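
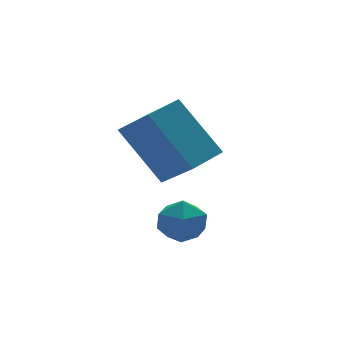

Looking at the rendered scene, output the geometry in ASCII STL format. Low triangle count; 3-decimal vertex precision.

solid 
facet normal -0.466 -0.225 0.856
outer loop
vertex 2.788 -1.061 -1.946
vertex 3.154 -1.723 -1.921
vertex 3.457 -1.111 -1.595
endloop
endfacet
facet normal -0.379 0.480 0.791
outer loop
vertex 2.788 -1.061 -1.946
vertex 3.457 -1.111 -1.595
vertex 3.303 -0.513 -2.032
endloop
endfacet
facet normal -0.701 0.688 0.187
outer loop
vertex 2.788 -1.061 -1.946
vertex 3.303 -0.513 -2.032
vertex 2.905 -0.756 -2.629
endloop
endfacet
facet normal -0.987 0.110 -0.120
outer loop
vertex 2.788 -1.061 -1.946
vertex 2.905 -0.756 -2.629
vertex 2.813 -1.504 -2.56
endloop
endfacet
facet normal -0.841 -0.454 0.293
outer loop
vertex 2.788 -1.061 -1.946
vertex 2.813 -1.504 -2.56
vertex 3.154 -1.723 -1.921
endloop
endfacet
facet normal 0.318 0.611 0.724
outer loop
vertex 3.303 -0.513 -2.032
vertex 3.457 -1.111 -1.595
vertex 3.987 -0.836 -2.06
endloop
endfacet
facet normal 0.178 -0.530 0.829
outer loop
vertex 3.457 -1.111 -1.595
vertex 3.154 -1.723 -1.921
vertex 3.895 -1.584 -1.991
endloop
endfacet
facet normal -0.428 -0.900 -0.080
outer loop
vertex 3.154 -1.723 -1.921
vertex 2.813 -1.504 -2.56
vertex 3.497 -1.827 -2.588
endloop
endfacet
facet normal -0.663 0.013 -0.748
outer loop
vertex 2.813 -1.504 -2.56
vertex 2.905 -0.756 -2.629
vertex 3.343 -1.229 -3.025
endloop
endfacet
facet normal -0.201 0.947 -0.251
outer loop
vertex 2.905 -0.756 -2.629
vertex 3.303 -0.513 -2.032
vertex 3.646 -0.617 -2.699
endloop
endfacet
facet normal 0.987 -0.110 0.120
outer loop
vertex 4.012 -1.279 -2.674
vertex 3.987 -0.836 -2.06
vertex 3.895 -1.584 -1.991
endloop
endfacet
facet normal 0.701 -0.688 -0.187
outer loop
vertex 4.012 -1.279 -2.674
vertex 3.895 -1.584 -1.991
vertex 3.497 -1.827 -2.588
endloop
endfacet
facet normal 0.379 -0.480 -0.791
outer loop
vertex 4.012 -1.279 -2.674
vertex 3.497 -1.827 -2.588
vertex 3.343 -1.229 -3.025
endloop
endfacet
facet normal 0.466 0.225 -0.856
outer loop
vertex 4.012 -1.279 -2.674
vertex 3.343 -1.229 -3.025
vertex 3.646 -0.617 -2.699
endloop
endfacet
facet normal 0.841 0.454 -0.293
outer loop
vertex 4.012 -1.279 -2.674
vertex 3.646 -0.617 -2.699
vertex 3.987 -0.836 -2.06
endloop
endfacet
facet normal 0.663 -0.013 0.748
outer loop
vertex 3.895 -1.584 -1.991
vertex 3.987 -0.836 -2.06
vertex 3.457 -1.111 -1.595
endloop
endfacet
facet normal 0.201 -0.947 0.251
outer loop
vertex 3.497 -1.827 -2.588
vertex 3.895 -1.584 -1.991
vertex 3.154 -1.723 -1.921
endloop
endfacet
facet normal -0.318 -0.611 -0.724
outer loop
vertex 3.343 -1.229 -3.025
vertex 3.497 -1.827 -2.588
vertex 2.813 -1.504 -2.56
endloop
endfacet
facet normal -0.178 0.530 -0.829
outer loop
vertex 3.646 -0.617 -2.699
vertex 3.343 -1.229 -3.025
vertex 2.905 -0.756 -2.629
endloop
endfacet
facet normal 0.428 0.900 0.080
outer loop
vertex 3.987 -0.836 -2.06
vertex 3.646 -0.617 -2.699
vertex 3.303 -0.513 -2.032
endloop
endfacet
facet normal -0.922 -0.362 -0.140
outer loop
vertex 3.028 -0.055 1.117
vertex 2.723 1.078 0.198
vertex 3.711 -1.172 -0.487
endloop
endfacet
facet normal 0.204 -0.760 0.616
outer loop
vertex 4.817 -0.738 -0.318
vertex 3.028 -0.055 1.117
vertex 3.711 -1.172 -0.487
endloop
endfacet
facet normal -0.922 -0.362 -0.140
outer loop
vertex 3.711 -1.172 -0.487
vertex 2.723 1.078 0.198
vertex 3.406 -0.039 -1.405
endloop
endfacet
facet normal 0.330 -0.539 -0.775
outer loop
vertex 3.406 -0.039 -1.405
vertex 4.817 -0.738 -0.318
vertex 3.711 -1.172 -0.487
endloop
endfacet
facet normal -0.330 0.539 0.775
outer loop
vertex 3.028 -0.055 1.117
vertex 3.829 1.512 0.367
vertex 2.723 1.078 0.198
endloop
endfacet
facet normal 0.205 -0.760 0.617
outer loop
vertex 4.134 0.379 1.285
vertex 3.028 -0.055 1.117
vertex 4.817 -0.738 -0.318
endloop
endfacet
facet normal -0.329 0.539 0.775
outer loop
vertex 4.134 0.379 1.285
vertex 3.829 1.512 0.367
vertex 3.028 -0.055 1.117
endloop
endfacet
facet normal -0.204 0.760 -0.617
outer loop
vertex 2.723 1.078 0.198
vertex 3.829 1.512 0.367
vertex 3.406 -0.039 -1.405
endloop
endfacet
facet normal 0.329 -0.540 -0.775
outer loop
vertex 4.512 0.395 -1.237
vertex 4.817 -0.738 -0.318
vertex 3.406 -0.039 -1.405
endloop
endfacet
facet normal -0.205 0.760 -0.617
outer loop
vertex 3.406 -0.039 -1.405
vertex 3.829 1.512 0.367
vertex 4.512 0.395 -1.237
endloop
endfacet
facet normal 0.922 0.362 0.140
outer loop
vertex 4.512 0.395 -1.237
vertex 4.134 0.379 1.285
vertex 4.817 -0.738 -0.318
endloop
endfacet
facet normal 0.922 0.362 0.140
outer loop
vertex 3.829 1.512 0.367
vertex 4.134 0.379 1.285
vertex 4.512 0.395 -1.237
endloop
endfacet

endsolid


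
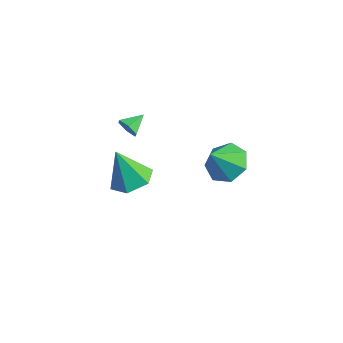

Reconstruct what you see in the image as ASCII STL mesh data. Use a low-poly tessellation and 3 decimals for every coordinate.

solid 
facet normal 0.057 0.598 -0.800
outer loop
vertex 3.003 3.836 2.896
vertex 2.554 3.1 2.314
vertex 2.102 3.866 2.854
endloop
endfacet
facet normal -0.031 0.374 0.927
outer loop
vertex 3.003 3.836 2.896
vertex 2.102 3.866 2.854
vertex 2.466 2.18 3.546
endloop
endfacet
facet normal 0.057 0.598 -0.800
outer loop
vertex 2.102 3.866 2.854
vertex 2.554 3.1 2.314
vertex 1.542 3.319 2.405
endloop
endfacet
facet normal -0.698 0.138 0.703
outer loop
vertex 2.102 3.866 2.854
vertex 1.542 3.319 2.405
vertex 2.466 2.18 3.546
endloop
endfacet
facet normal 0.057 0.598 -0.800
outer loop
vertex 1.542 3.319 2.405
vertex 2.554 3.1 2.314
vertex 1.744 2.608 1.888
endloop
endfacet
facet normal -0.861 -0.436 0.263
outer loop
vertex 1.542 3.319 2.405
vertex 1.744 2.608 1.888
vertex 2.466 2.18 3.546
endloop
endfacet
facet normal 0.058 0.597 -0.800
outer loop
vertex 1.744 2.608 1.888
vertex 2.554 3.1 2.314
vertex 2.556 2.267 1.692
endloop
endfacet
facet normal -0.399 -0.915 -0.062
outer loop
vertex 1.744 2.608 1.888
vertex 2.556 2.267 1.692
vertex 2.466 2.18 3.546
endloop
endfacet
facet normal 0.058 0.597 -0.800
outer loop
vertex 2.556 2.267 1.692
vertex 2.554 3.1 2.314
vertex 3.367 2.554 1.965
endloop
endfacet
facet normal 0.342 -0.939 -0.027
outer loop
vertex 2.556 2.267 1.692
vertex 3.367 2.554 1.965
vertex 2.466 2.18 3.546
endloop
endfacet
facet normal 0.058 0.598 -0.800
outer loop
vertex 3.367 2.554 1.965
vertex 2.554 3.1 2.314
vertex 3.566 3.252 2.501
endloop
endfacet
facet normal 0.802 -0.490 0.341
outer loop
vertex 3.367 2.554 1.965
vertex 3.566 3.252 2.501
vertex 2.466 2.18 3.546
endloop
endfacet
facet normal 0.058 0.597 -0.800
outer loop
vertex 3.566 3.252 2.501
vertex 2.554 3.1 2.314
vertex 3.003 3.836 2.896
endloop
endfacet
facet normal 0.636 0.095 0.766
outer loop
vertex 3.566 3.252 2.501
vertex 3.003 3.836 2.896
vertex 2.466 2.18 3.546
endloop
endfacet
facet normal -0.036 -0.943 -0.330
outer loop
vertex -2.735 2.786 0.533
vertex -3.069 2.629 1.019
vertex -3.344 2.818 0.508
endloop
endfacet
facet normal 0.066 0.719 -0.692
outer loop
vertex -2.735 2.786 0.533
vertex -3.344 2.818 0.508
vertex -3.031 3.611 1.361
endloop
endfacet
facet normal -0.036 -0.943 -0.330
outer loop
vertex -3.344 2.818 0.508
vertex -3.069 2.629 1.019
vertex -3.678 2.661 0.994
endloop
endfacet
facet normal -0.729 0.614 -0.303
outer loop
vertex -3.344 2.818 0.508
vertex -3.678 2.661 0.994
vertex -3.031 3.611 1.361
endloop
endfacet
facet normal -0.036 -0.944 -0.328
outer loop
vertex -3.678 2.661 0.994
vertex -3.069 2.629 1.019
vertex -3.403 2.473 1.505
endloop
endfacet
facet normal -0.779 0.323 0.538
outer loop
vertex -3.678 2.661 0.994
vertex -3.403 2.473 1.505
vertex -3.031 3.611 1.361
endloop
endfacet
facet normal -0.036 -0.944 -0.328
outer loop
vertex -3.403 2.473 1.505
vertex -3.069 2.629 1.019
vertex -2.794 2.441 1.53
endloop
endfacet
facet normal -0.033 0.136 0.990
outer loop
vertex -3.403 2.473 1.505
vertex -2.794 2.441 1.53
vertex -3.031 3.611 1.361
endloop
endfacet
facet normal -0.036 -0.944 -0.328
outer loop
vertex -2.794 2.441 1.53
vertex -3.069 2.629 1.019
vertex -2.46 2.597 1.044
endloop
endfacet
facet normal 0.762 0.241 0.601
outer loop
vertex -2.794 2.441 1.53
vertex -2.46 2.597 1.044
vertex -3.031 3.611 1.361
endloop
endfacet
facet normal -0.036 -0.943 -0.330
outer loop
vertex -2.46 2.597 1.044
vertex -3.069 2.629 1.019
vertex -2.735 2.786 0.533
endloop
endfacet
facet normal 0.812 0.532 -0.240
outer loop
vertex -2.46 2.597 1.044
vertex -2.735 2.786 0.533
vertex -3.031 3.611 1.361
endloop
endfacet
facet normal 0.357 0.148 -0.922
outer loop
vertex -1.784 2.644 -2.238
vertex -2.785 2.567 -2.638
vertex -2.397 3.528 -2.334
endloop
endfacet
facet normal 0.519 0.440 0.733
outer loop
vertex -1.784 2.644 -2.238
vertex -2.397 3.528 -2.334
vertex -3.495 2.273 -0.802
endloop
endfacet
facet normal 0.357 0.148 -0.922
outer loop
vertex -2.397 3.528 -2.334
vertex -2.785 2.567 -2.638
vertex -3.398 3.451 -2.734
endloop
endfacet
facet normal -0.261 0.830 0.493
outer loop
vertex -2.397 3.528 -2.334
vertex -3.398 3.451 -2.734
vertex -3.495 2.273 -0.802
endloop
endfacet
facet normal 0.357 0.147 -0.923
outer loop
vertex -3.398 3.451 -2.734
vertex -2.785 2.567 -2.638
vertex -3.785 2.49 -3.037
endloop
endfacet
facet normal -0.932 0.327 0.153
outer loop
vertex -3.398 3.451 -2.734
vertex -3.785 2.49 -3.037
vertex -3.495 2.273 -0.802
endloop
endfacet
facet normal 0.357 0.148 -0.922
outer loop
vertex -3.785 2.49 -3.037
vertex -2.785 2.567 -2.638
vertex -3.172 1.606 -2.942
endloop
endfacet
facet normal -0.823 -0.565 0.052
outer loop
vertex -3.785 2.49 -3.037
vertex -3.172 1.606 -2.942
vertex -3.495 2.273 -0.802
endloop
endfacet
facet normal 0.357 0.148 -0.922
outer loop
vertex -3.172 1.606 -2.942
vertex -2.785 2.567 -2.638
vertex -2.172 1.683 -2.542
endloop
endfacet
facet normal -0.043 -0.956 0.291
outer loop
vertex -3.172 1.606 -2.942
vertex -2.172 1.683 -2.542
vertex -3.495 2.273 -0.802
endloop
endfacet
facet normal 0.357 0.148 -0.922
outer loop
vertex -2.172 1.683 -2.542
vertex -2.785 2.567 -2.638
vertex -1.784 2.644 -2.238
endloop
endfacet
facet normal 0.629 -0.454 0.632
outer loop
vertex -2.172 1.683 -2.542
vertex -1.784 2.644 -2.238
vertex -3.495 2.273 -0.802
endloop
endfacet

endsolid


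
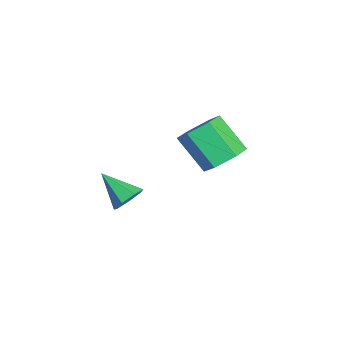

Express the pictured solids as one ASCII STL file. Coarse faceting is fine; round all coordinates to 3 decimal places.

solid 
facet normal 0.520 0.631 -0.576
outer loop
vertex 4.921 -3.578 3.613
vertex 4.315 -3.327 3.341
vertex 4.672 -3.1 3.912
endloop
endfacet
facet normal 0.499 -0.257 0.827
outer loop
vertex 4.921 -3.578 3.613
vertex 4.672 -3.1 3.912
vertex 3.505 -4.313 4.239
endloop
endfacet
facet normal 0.518 0.633 -0.576
outer loop
vertex 4.672 -3.1 3.912
vertex 4.315 -3.327 3.341
vertex 4.153 -2.794 3.781
endloop
endfacet
facet normal -0.057 0.310 0.949
outer loop
vertex 4.672 -3.1 3.912
vertex 4.153 -2.794 3.781
vertex 3.505 -4.313 4.239
endloop
endfacet
facet normal 0.519 0.632 -0.575
outer loop
vertex 4.153 -2.794 3.781
vertex 4.315 -3.327 3.341
vertex 3.757 -2.889 3.319
endloop
endfacet
facet normal -0.718 0.463 0.520
outer loop
vertex 4.153 -2.794 3.781
vertex 3.757 -2.889 3.319
vertex 3.505 -4.313 4.239
endloop
endfacet
facet normal 0.519 0.633 -0.575
outer loop
vertex 3.757 -2.889 3.319
vertex 4.315 -3.327 3.341
vertex 3.781 -3.314 2.873
endloop
endfacet
facet normal -0.987 0.087 -0.136
outer loop
vertex 3.757 -2.889 3.319
vertex 3.781 -3.314 2.873
vertex 3.505 -4.313 4.239
endloop
endfacet
facet normal 0.520 0.632 -0.575
outer loop
vertex 3.781 -3.314 2.873
vertex 4.315 -3.327 3.341
vertex 4.207 -3.749 2.78
endloop
endfacet
facet normal -0.661 -0.535 -0.525
outer loop
vertex 3.781 -3.314 2.873
vertex 4.207 -3.749 2.78
vertex 3.505 -4.313 4.239
endloop
endfacet
facet normal 0.520 0.631 -0.575
outer loop
vertex 4.207 -3.749 2.78
vertex 4.315 -3.327 3.341
vertex 4.714 -3.867 3.109
endloop
endfacet
facet normal 0.013 -0.935 -0.355
outer loop
vertex 4.207 -3.749 2.78
vertex 4.714 -3.867 3.109
vertex 3.505 -4.313 4.239
endloop
endfacet
facet normal 0.520 0.631 -0.576
outer loop
vertex 4.714 -3.867 3.109
vertex 4.315 -3.327 3.341
vertex 4.921 -3.578 3.613
endloop
endfacet
facet normal 0.530 -0.811 0.247
outer loop
vertex 4.714 -3.867 3.109
vertex 4.921 -3.578 3.613
vertex 3.505 -4.313 4.239
endloop
endfacet
facet normal 0.447 0.533 -0.718
outer loop
vertex 1.16 -0.029 2.788
vertex 0.307 0.439 2.604
vertex 0.94 0.807 3.271
endloop
endfacet
facet normal 0.866 -0.059 0.496
outer loop
vertex 1.16 -0.029 2.788
vertex 0.94 0.807 3.271
vertex 0.305 -1.047 4.16
endloop
endfacet
facet normal 0.866 -0.059 0.496
outer loop
vertex 0.305 -1.047 4.16
vertex 0.94 0.807 3.271
vertex 0.085 -0.211 4.643
endloop
endfacet
facet normal -0.448 -0.533 0.718
outer loop
vertex 0.305 -1.047 4.16
vertex 0.085 -0.211 4.643
vertex -0.547 -0.579 3.976
endloop
endfacet
facet normal 0.447 0.533 -0.718
outer loop
vertex 0.94 0.807 3.271
vertex 0.307 0.439 2.604
vertex 0.087 1.275 3.087
endloop
endfacet
facet normal 0.240 0.702 0.671
outer loop
vertex 0.94 0.807 3.271
vertex 0.087 1.275 3.087
vertex 0.085 -0.211 4.643
endloop
endfacet
facet normal 0.241 0.702 0.671
outer loop
vertex 0.085 -0.211 4.643
vertex 0.087 1.275 3.087
vertex -0.767 0.257 4.459
endloop
endfacet
facet normal -0.448 -0.533 0.718
outer loop
vertex 0.085 -0.211 4.643
vertex -0.767 0.257 4.459
vertex -0.547 -0.579 3.976
endloop
endfacet
facet normal 0.448 0.533 -0.718
outer loop
vertex 0.087 1.275 3.087
vertex 0.307 0.439 2.604
vertex -0.545 0.907 2.42
endloop
endfacet
facet normal -0.626 0.760 0.174
outer loop
vertex 0.087 1.275 3.087
vertex -0.545 0.907 2.42
vertex -0.767 0.257 4.459
endloop
endfacet
facet normal -0.626 0.760 0.174
outer loop
vertex -0.767 0.257 4.459
vertex -0.545 0.907 2.42
vertex -1.4 -0.111 3.792
endloop
endfacet
facet normal -0.447 -0.533 0.718
outer loop
vertex -0.767 0.257 4.459
vertex -1.4 -0.111 3.792
vertex -0.547 -0.579 3.976
endloop
endfacet
facet normal 0.448 0.533 -0.718
outer loop
vertex -0.545 0.907 2.42
vertex 0.307 0.439 2.604
vertex -0.325 0.071 1.937
endloop
endfacet
facet normal -0.866 0.059 -0.496
outer loop
vertex -0.545 0.907 2.42
vertex -0.325 0.071 1.937
vertex -1.4 -0.111 3.792
endloop
endfacet
facet normal -0.866 0.059 -0.496
outer loop
vertex -1.4 -0.111 3.792
vertex -0.325 0.071 1.937
vertex -1.18 -0.947 3.309
endloop
endfacet
facet normal -0.447 -0.533 0.718
outer loop
vertex -1.4 -0.111 3.792
vertex -1.18 -0.947 3.309
vertex -0.547 -0.579 3.976
endloop
endfacet
facet normal 0.448 0.533 -0.718
outer loop
vertex -0.325 0.071 1.937
vertex 0.307 0.439 2.604
vertex 0.527 -0.397 2.121
endloop
endfacet
facet normal -0.241 -0.702 -0.671
outer loop
vertex -0.325 0.071 1.937
vertex 0.527 -0.397 2.121
vertex -1.18 -0.947 3.309
endloop
endfacet
facet normal -0.240 -0.702 -0.670
outer loop
vertex -1.18 -0.947 3.309
vertex 0.527 -0.397 2.121
vertex -0.327 -1.415 3.493
endloop
endfacet
facet normal -0.447 -0.533 0.718
outer loop
vertex -1.18 -0.947 3.309
vertex -0.327 -1.415 3.493
vertex -0.547 -0.579 3.976
endloop
endfacet
facet normal 0.447 0.533 -0.718
outer loop
vertex 0.527 -0.397 2.121
vertex 0.307 0.439 2.604
vertex 1.16 -0.029 2.788
endloop
endfacet
facet normal 0.626 -0.760 -0.175
outer loop
vertex 0.527 -0.397 2.121
vertex 1.16 -0.029 2.788
vertex -0.327 -1.415 3.493
endloop
endfacet
facet normal 0.626 -0.760 -0.174
outer loop
vertex -0.327 -1.415 3.493
vertex 1.16 -0.029 2.788
vertex 0.305 -1.047 4.16
endloop
endfacet
facet normal -0.448 -0.533 0.718
outer loop
vertex -0.327 -1.415 3.493
vertex 0.305 -1.047 4.16
vertex -0.547 -0.579 3.976
endloop
endfacet

endsolid


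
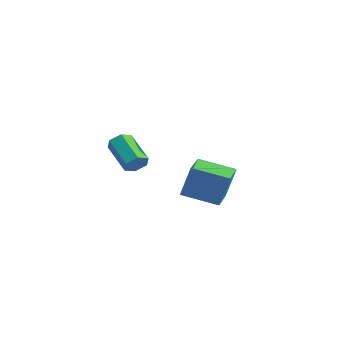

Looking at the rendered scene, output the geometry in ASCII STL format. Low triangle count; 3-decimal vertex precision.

solid 
facet normal -0.661 -0.700 0.271
outer loop
vertex 4.102 -1.334 4.002
vertex 2.854 -0.199 3.889
vertex 3.876 -1.741 2.398
endloop
endfacet
facet normal 0.738 -0.671 0.066
outer loop
vertex 5.066 -0.481 1.911
vertex 4.102 -1.334 4.002
vertex 3.876 -1.741 2.398
endloop
endfacet
facet normal -0.661 -0.700 0.270
outer loop
vertex 3.876 -1.741 2.398
vertex 2.854 -0.199 3.889
vertex 2.629 -0.606 2.286
endloop
endfacet
facet normal -0.135 -0.243 -0.960
outer loop
vertex 2.629 -0.606 2.286
vertex 5.066 -0.481 1.911
vertex 3.876 -1.741 2.398
endloop
endfacet
facet normal 0.135 0.244 0.960
outer loop
vertex 4.102 -1.334 4.002
vertex 4.044 1.061 3.402
vertex 2.854 -0.199 3.889
endloop
endfacet
facet normal 0.738 -0.671 0.067
outer loop
vertex 5.291 -0.074 3.514
vertex 4.102 -1.334 4.002
vertex 5.066 -0.481 1.911
endloop
endfacet
facet normal 0.136 0.244 0.960
outer loop
vertex 5.291 -0.074 3.514
vertex 4.044 1.061 3.402
vertex 4.102 -1.334 4.002
endloop
endfacet
facet normal -0.738 0.671 -0.067
outer loop
vertex 2.854 -0.199 3.889
vertex 4.044 1.061 3.402
vertex 2.629 -0.606 2.286
endloop
endfacet
facet normal -0.135 -0.244 -0.960
outer loop
vertex 3.818 0.654 1.798
vertex 5.066 -0.481 1.911
vertex 2.629 -0.606 2.286
endloop
endfacet
facet normal -0.738 0.671 -0.066
outer loop
vertex 2.629 -0.606 2.286
vertex 4.044 1.061 3.402
vertex 3.818 0.654 1.798
endloop
endfacet
facet normal 0.661 0.700 -0.270
outer loop
vertex 3.818 0.654 1.798
vertex 5.291 -0.074 3.514
vertex 5.066 -0.481 1.911
endloop
endfacet
facet normal 0.661 0.700 -0.271
outer loop
vertex 4.044 1.061 3.402
vertex 5.291 -0.074 3.514
vertex 3.818 0.654 1.798
endloop
endfacet
facet normal 0.867 -0.013 -0.498
outer loop
vertex 0.021 -1.62 3.286
vertex -0.298 -1.523 2.728
vertex -0.09 -1.015 3.077
endloop
endfacet
facet normal 0.469 0.364 0.805
outer loop
vertex 0.021 -1.62 3.286
vertex -0.09 -1.015 3.077
vertex -1.582 -1.595 4.209
endloop
endfacet
facet normal 0.469 0.364 0.805
outer loop
vertex -1.582 -1.595 4.209
vertex -0.09 -1.015 3.077
vertex -1.693 -0.99 4.0
endloop
endfacet
facet normal -0.866 0.014 0.500
outer loop
vertex -1.582 -1.595 4.209
vertex -1.693 -0.99 4.0
vertex -1.902 -1.497 3.652
endloop
endfacet
facet normal 0.867 -0.012 -0.499
outer loop
vertex -0.09 -1.015 3.077
vertex -0.298 -1.523 2.728
vertex -0.41 -0.917 2.519
endloop
endfacet
facet normal 0.087 0.989 0.124
outer loop
vertex -0.09 -1.015 3.077
vertex -0.41 -0.917 2.519
vertex -1.693 -0.99 4.0
endloop
endfacet
facet normal 0.087 0.989 0.124
outer loop
vertex -1.693 -0.99 4.0
vertex -0.41 -0.917 2.519
vertex -2.013 -0.892 3.442
endloop
endfacet
facet normal -0.866 0.014 0.499
outer loop
vertex -1.693 -0.99 4.0
vertex -2.013 -0.892 3.442
vertex -1.902 -1.497 3.652
endloop
endfacet
facet normal 0.866 -0.012 -0.500
outer loop
vertex -0.41 -0.917 2.519
vertex -0.298 -1.523 2.728
vertex -0.618 -1.425 2.171
endloop
endfacet
facet normal -0.383 0.624 -0.682
outer loop
vertex -0.41 -0.917 2.519
vertex -0.618 -1.425 2.171
vertex -2.013 -0.892 3.442
endloop
endfacet
facet normal -0.383 0.624 -0.682
outer loop
vertex -2.013 -0.892 3.442
vertex -0.618 -1.425 2.171
vertex -2.221 -1.4 3.094
endloop
endfacet
facet normal -0.867 0.014 0.498
outer loop
vertex -2.013 -0.892 3.442
vertex -2.221 -1.4 3.094
vertex -1.902 -1.497 3.652
endloop
endfacet
facet normal 0.866 -0.014 -0.500
outer loop
vertex -0.618 -1.425 2.171
vertex -0.298 -1.523 2.728
vertex -0.507 -2.03 2.38
endloop
endfacet
facet normal -0.469 -0.364 -0.805
outer loop
vertex -0.618 -1.425 2.171
vertex -0.507 -2.03 2.38
vertex -2.221 -1.4 3.094
endloop
endfacet
facet normal -0.469 -0.364 -0.805
outer loop
vertex -2.221 -1.4 3.094
vertex -0.507 -2.03 2.38
vertex -2.11 -2.005 3.303
endloop
endfacet
facet normal -0.867 0.013 0.498
outer loop
vertex -2.221 -1.4 3.094
vertex -2.11 -2.005 3.303
vertex -1.902 -1.497 3.652
endloop
endfacet
facet normal 0.866 -0.014 -0.499
outer loop
vertex -0.507 -2.03 2.38
vertex -0.298 -1.523 2.728
vertex -0.187 -2.128 2.938
endloop
endfacet
facet normal -0.087 -0.989 -0.124
outer loop
vertex -0.507 -2.03 2.38
vertex -0.187 -2.128 2.938
vertex -2.11 -2.005 3.303
endloop
endfacet
facet normal -0.087 -0.989 -0.124
outer loop
vertex -2.11 -2.005 3.303
vertex -0.187 -2.128 2.938
vertex -1.79 -2.103 3.861
endloop
endfacet
facet normal -0.867 0.012 0.499
outer loop
vertex -2.11 -2.005 3.303
vertex -1.79 -2.103 3.861
vertex -1.902 -1.497 3.652
endloop
endfacet
facet normal 0.867 -0.014 -0.498
outer loop
vertex -0.187 -2.128 2.938
vertex -0.298 -1.523 2.728
vertex 0.021 -1.62 3.286
endloop
endfacet
facet normal 0.383 -0.624 0.682
outer loop
vertex -0.187 -2.128 2.938
vertex 0.021 -1.62 3.286
vertex -1.79 -2.103 3.861
endloop
endfacet
facet normal 0.383 -0.624 0.682
outer loop
vertex -1.79 -2.103 3.861
vertex 0.021 -1.62 3.286
vertex -1.582 -1.595 4.209
endloop
endfacet
facet normal -0.866 0.012 0.500
outer loop
vertex -1.79 -2.103 3.861
vertex -1.582 -1.595 4.209
vertex -1.902 -1.497 3.652
endloop
endfacet

endsolid


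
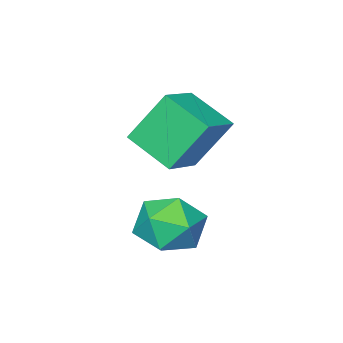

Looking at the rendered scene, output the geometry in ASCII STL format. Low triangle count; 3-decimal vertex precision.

solid 
facet normal -0.893 -0.303 -0.331
outer loop
vertex -0.804 -4.148 4.826
vertex -1.044 -2.619 4.075
vertex 0.037 -4.825 3.178
endloop
endfacet
facet normal 0.140 -0.889 0.436
outer loop
vertex 1.404 -4.361 3.685
vertex -0.804 -4.148 4.826
vertex 0.037 -4.825 3.178
endloop
endfacet
facet normal -0.893 -0.303 -0.331
outer loop
vertex 0.037 -4.825 3.178
vertex -1.044 -2.619 4.075
vertex -0.203 -3.296 2.427
endloop
endfacet
facet normal 0.427 -0.344 -0.836
outer loop
vertex -0.203 -3.296 2.427
vertex 1.404 -4.361 3.685
vertex 0.037 -4.825 3.178
endloop
endfacet
facet normal -0.427 0.344 0.836
outer loop
vertex -0.804 -4.148 4.826
vertex 0.323 -2.155 4.582
vertex -1.044 -2.619 4.075
endloop
endfacet
facet normal 0.140 -0.889 0.436
outer loop
vertex 0.563 -3.684 5.333
vertex -0.804 -4.148 4.826
vertex 1.404 -4.361 3.685
endloop
endfacet
facet normal -0.427 0.344 0.836
outer loop
vertex 0.563 -3.684 5.333
vertex 0.323 -2.155 4.582
vertex -0.804 -4.148 4.826
endloop
endfacet
facet normal -0.140 0.889 -0.436
outer loop
vertex -1.044 -2.619 4.075
vertex 0.323 -2.155 4.582
vertex -0.203 -3.296 2.427
endloop
endfacet
facet normal 0.427 -0.344 -0.836
outer loop
vertex 1.164 -2.832 2.934
vertex 1.404 -4.361 3.685
vertex -0.203 -3.296 2.427
endloop
endfacet
facet normal -0.140 0.889 -0.436
outer loop
vertex -0.203 -3.296 2.427
vertex 0.323 -2.155 4.582
vertex 1.164 -2.832 2.934
endloop
endfacet
facet normal 0.893 0.303 0.331
outer loop
vertex 1.164 -2.832 2.934
vertex 0.563 -3.684 5.333
vertex 1.404 -4.361 3.685
endloop
endfacet
facet normal 0.893 0.303 0.331
outer loop
vertex 0.323 -2.155 4.582
vertex 0.563 -3.684 5.333
vertex 1.164 -2.832 2.934
endloop
endfacet
facet normal -0.350 0.672 0.652
outer loop
vertex 2.723 -0.229 2.354
vertex 1.715 -0.634 2.231
vertex 2.376 -1.038 3.002
endloop
endfacet
facet normal 0.327 0.501 0.801
outer loop
vertex 2.723 -0.229 2.354
vertex 2.376 -1.038 3.002
vertex 3.392 -1.059 2.6
endloop
endfacet
facet normal 0.724 0.651 0.227
outer loop
vertex 2.723 -0.229 2.354
vertex 3.392 -1.059 2.6
vertex 3.36 -0.667 1.579
endloop
endfacet
facet normal 0.293 0.915 -0.277
outer loop
vertex 2.723 -0.229 2.354
vertex 3.36 -0.667 1.579
vertex 2.323 -0.404 1.351
endloop
endfacet
facet normal -0.371 0.928 -0.014
outer loop
vertex 2.723 -0.229 2.354
vertex 2.323 -0.404 1.351
vertex 1.715 -0.634 2.231
endloop
endfacet
facet normal 0.357 -0.203 0.912
outer loop
vertex 3.392 -1.059 2.6
vertex 2.376 -1.038 3.002
vertex 2.797 -1.976 2.629
endloop
endfacet
facet normal -0.737 0.075 0.671
outer loop
vertex 2.376 -1.038 3.002
vertex 1.715 -0.634 2.231
vertex 1.76 -1.713 2.401
endloop
endfacet
facet normal -0.772 0.488 -0.406
outer loop
vertex 1.715 -0.634 2.231
vertex 2.323 -0.404 1.351
vertex 1.728 -1.321 1.38
endloop
endfacet
facet normal 0.301 0.466 -0.832
outer loop
vertex 2.323 -0.404 1.351
vertex 3.36 -0.667 1.579
vertex 2.744 -1.342 0.978
endloop
endfacet
facet normal 0.999 0.039 -0.016
outer loop
vertex 3.36 -0.667 1.579
vertex 3.392 -1.059 2.6
vertex 3.405 -1.746 1.749
endloop
endfacet
facet normal -0.293 -0.915 0.277
outer loop
vertex 2.397 -2.151 1.626
vertex 2.797 -1.976 2.629
vertex 1.76 -1.713 2.401
endloop
endfacet
facet normal -0.724 -0.651 -0.227
outer loop
vertex 2.397 -2.151 1.626
vertex 1.76 -1.713 2.401
vertex 1.728 -1.321 1.38
endloop
endfacet
facet normal -0.327 -0.501 -0.801
outer loop
vertex 2.397 -2.151 1.626
vertex 1.728 -1.321 1.38
vertex 2.744 -1.342 0.978
endloop
endfacet
facet normal 0.350 -0.672 -0.652
outer loop
vertex 2.397 -2.151 1.626
vertex 2.744 -1.342 0.978
vertex 3.405 -1.746 1.749
endloop
endfacet
facet normal 0.371 -0.928 0.014
outer loop
vertex 2.397 -2.151 1.626
vertex 3.405 -1.746 1.749
vertex 2.797 -1.976 2.629
endloop
endfacet
facet normal -0.301 -0.466 0.832
outer loop
vertex 1.76 -1.713 2.401
vertex 2.797 -1.976 2.629
vertex 2.376 -1.038 3.002
endloop
endfacet
facet normal -0.999 -0.039 0.016
outer loop
vertex 1.728 -1.321 1.38
vertex 1.76 -1.713 2.401
vertex 1.715 -0.634 2.231
endloop
endfacet
facet normal -0.357 0.203 -0.912
outer loop
vertex 2.744 -1.342 0.978
vertex 1.728 -1.321 1.38
vertex 2.323 -0.404 1.351
endloop
endfacet
facet normal 0.737 -0.075 -0.671
outer loop
vertex 3.405 -1.746 1.749
vertex 2.744 -1.342 0.978
vertex 3.36 -0.667 1.579
endloop
endfacet
facet normal 0.772 -0.488 0.406
outer loop
vertex 2.797 -1.976 2.629
vertex 3.405 -1.746 1.749
vertex 3.392 -1.059 2.6
endloop
endfacet

endsolid


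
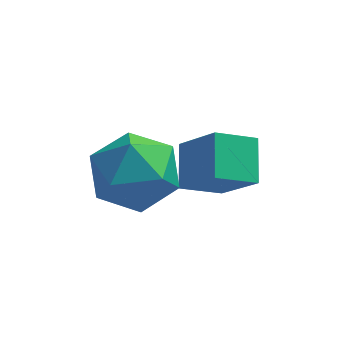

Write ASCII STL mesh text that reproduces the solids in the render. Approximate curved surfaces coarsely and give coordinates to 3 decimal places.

solid 
facet normal -0.513 0.327 0.793
outer loop
vertex -2.123 -0.49 1.403
vertex -2.719 -1.191 1.306
vertex -1.967 -1.294 1.835
endloop
endfacet
facet normal 0.178 0.492 0.852
outer loop
vertex -2.123 -0.49 1.403
vertex -1.967 -1.294 1.835
vertex -1.268 -0.844 1.429
endloop
endfacet
facet normal 0.359 0.888 0.287
outer loop
vertex -2.123 -0.49 1.403
vertex -1.268 -0.844 1.429
vertex -1.587 -0.463 0.649
endloop
endfacet
facet normal -0.221 0.968 -0.122
outer loop
vertex -2.123 -0.49 1.403
vertex -1.587 -0.463 0.649
vertex -2.484 -0.677 0.573
endloop
endfacet
facet normal -0.761 0.620 0.191
outer loop
vertex -2.123 -0.49 1.403
vertex -2.484 -0.677 0.573
vertex -2.719 -1.191 1.306
endloop
endfacet
facet normal 0.553 -0.115 0.825
outer loop
vertex -1.268 -0.844 1.429
vertex -1.967 -1.294 1.835
vertex -1.336 -1.763 1.347
endloop
endfacet
facet normal -0.566 -0.383 0.730
outer loop
vertex -1.967 -1.294 1.835
vertex -2.719 -1.191 1.306
vertex -2.233 -1.977 1.271
endloop
endfacet
facet normal -0.965 0.093 -0.244
outer loop
vertex -2.719 -1.191 1.306
vertex -2.484 -0.677 0.573
vertex -2.552 -1.596 0.491
endloop
endfacet
facet normal -0.093 0.655 -0.750
outer loop
vertex -2.484 -0.677 0.573
vertex -1.587 -0.463 0.649
vertex -1.853 -1.146 0.085
endloop
endfacet
facet normal 0.845 0.527 -0.088
outer loop
vertex -1.587 -0.463 0.649
vertex -1.268 -0.844 1.429
vertex -1.101 -1.249 0.614
endloop
endfacet
facet normal 0.221 -0.968 0.122
outer loop
vertex -1.697 -1.95 0.517
vertex -1.336 -1.763 1.347
vertex -2.233 -1.977 1.271
endloop
endfacet
facet normal -0.359 -0.888 -0.287
outer loop
vertex -1.697 -1.95 0.517
vertex -2.233 -1.977 1.271
vertex -2.552 -1.596 0.491
endloop
endfacet
facet normal -0.178 -0.492 -0.852
outer loop
vertex -1.697 -1.95 0.517
vertex -2.552 -1.596 0.491
vertex -1.853 -1.146 0.085
endloop
endfacet
facet normal 0.513 -0.327 -0.793
outer loop
vertex -1.697 -1.95 0.517
vertex -1.853 -1.146 0.085
vertex -1.101 -1.249 0.614
endloop
endfacet
facet normal 0.761 -0.620 -0.191
outer loop
vertex -1.697 -1.95 0.517
vertex -1.101 -1.249 0.614
vertex -1.336 -1.763 1.347
endloop
endfacet
facet normal 0.093 -0.655 0.750
outer loop
vertex -2.233 -1.977 1.271
vertex -1.336 -1.763 1.347
vertex -1.967 -1.294 1.835
endloop
endfacet
facet normal -0.845 -0.527 0.088
outer loop
vertex -2.552 -1.596 0.491
vertex -2.233 -1.977 1.271
vertex -2.719 -1.191 1.306
endloop
endfacet
facet normal -0.553 0.115 -0.825
outer loop
vertex -1.853 -1.146 0.085
vertex -2.552 -1.596 0.491
vertex -2.484 -0.677 0.573
endloop
endfacet
facet normal 0.566 0.383 -0.730
outer loop
vertex -1.101 -1.249 0.614
vertex -1.853 -1.146 0.085
vertex -1.587 -0.463 0.649
endloop
endfacet
facet normal 0.965 -0.093 0.244
outer loop
vertex -1.336 -1.763 1.347
vertex -1.101 -1.249 0.614
vertex -1.268 -0.844 1.429
endloop
endfacet
facet normal -0.819 -0.375 0.434
outer loop
vertex -0.541 -0.615 1.702
vertex -1.243 -0.112 0.812
vertex -0.45 -1.432 1.168
endloop
endfacet
facet normal 0.566 -0.406 0.717
outer loop
vertex 0.303 -1.088 0.768
vertex -0.541 -0.615 1.702
vertex -0.45 -1.432 1.168
endloop
endfacet
facet normal -0.818 -0.374 0.436
outer loop
vertex -0.45 -1.432 1.168
vertex -1.243 -0.112 0.812
vertex -1.153 -0.93 0.279
endloop
endfacet
facet normal 0.092 -0.834 -0.544
outer loop
vertex -1.153 -0.93 0.279
vertex 0.303 -1.088 0.768
vertex -0.45 -1.432 1.168
endloop
endfacet
facet normal -0.092 0.834 0.544
outer loop
vertex -0.541 -0.615 1.702
vertex -0.49 0.232 0.412
vertex -1.243 -0.112 0.812
endloop
endfacet
facet normal 0.567 -0.405 0.717
outer loop
vertex 0.213 -0.27 1.301
vertex -0.541 -0.615 1.702
vertex 0.303 -1.088 0.768
endloop
endfacet
facet normal -0.092 0.834 0.544
outer loop
vertex 0.213 -0.27 1.301
vertex -0.49 0.232 0.412
vertex -0.541 -0.615 1.702
endloop
endfacet
facet normal -0.566 0.405 -0.718
outer loop
vertex -1.243 -0.112 0.812
vertex -0.49 0.232 0.412
vertex -1.153 -0.93 0.279
endloop
endfacet
facet normal 0.092 -0.834 -0.544
outer loop
vertex -0.399 -0.585 -0.122
vertex 0.303 -1.088 0.768
vertex -1.153 -0.93 0.279
endloop
endfacet
facet normal -0.567 0.406 -0.717
outer loop
vertex -1.153 -0.93 0.279
vertex -0.49 0.232 0.412
vertex -0.399 -0.585 -0.122
endloop
endfacet
facet normal 0.819 0.374 -0.435
outer loop
vertex -0.399 -0.585 -0.122
vertex 0.213 -0.27 1.301
vertex 0.303 -1.088 0.768
endloop
endfacet
facet normal 0.818 0.376 -0.435
outer loop
vertex -0.49 0.232 0.412
vertex 0.213 -0.27 1.301
vertex -0.399 -0.585 -0.122
endloop
endfacet

endsolid


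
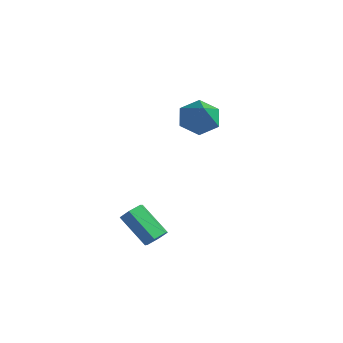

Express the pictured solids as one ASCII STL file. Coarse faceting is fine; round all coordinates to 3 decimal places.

solid 
facet normal 0.774 0.103 -0.625
outer loop
vertex 1.645 -2.41 -3.56
vertex 1.355 -2.575 -3.946
vertex 1.377 -2.077 -3.837
endloop
endfacet
facet normal 0.352 0.750 0.560
outer loop
vertex 1.645 -2.41 -3.56
vertex 1.377 -2.077 -3.837
vertex 0.514 -2.56 -2.648
endloop
endfacet
facet normal 0.351 0.750 0.560
outer loop
vertex 0.514 -2.56 -2.648
vertex 1.377 -2.077 -3.837
vertex 0.246 -2.227 -2.926
endloop
endfacet
facet normal -0.775 -0.103 0.624
outer loop
vertex 0.514 -2.56 -2.648
vertex 0.246 -2.227 -2.926
vertex 0.225 -2.725 -3.034
endloop
endfacet
facet normal 0.775 0.102 -0.624
outer loop
vertex 1.377 -2.077 -3.837
vertex 1.355 -2.575 -3.946
vertex 1.087 -2.242 -4.224
endloop
endfacet
facet normal -0.279 0.941 -0.192
outer loop
vertex 1.377 -2.077 -3.837
vertex 1.087 -2.242 -4.224
vertex 0.246 -2.227 -2.926
endloop
endfacet
facet normal -0.280 0.941 -0.192
outer loop
vertex 0.246 -2.227 -2.926
vertex 1.087 -2.242 -4.224
vertex -0.043 -2.392 -3.312
endloop
endfacet
facet normal -0.775 -0.103 0.624
outer loop
vertex 0.246 -2.227 -2.926
vertex -0.043 -2.392 -3.312
vertex 0.225 -2.725 -3.034
endloop
endfacet
facet normal 0.775 0.103 -0.624
outer loop
vertex 1.087 -2.242 -4.224
vertex 1.355 -2.575 -3.946
vertex 1.066 -2.74 -4.332
endloop
endfacet
facet normal -0.632 0.190 -0.752
outer loop
vertex 1.087 -2.242 -4.224
vertex 1.066 -2.74 -4.332
vertex -0.043 -2.392 -3.312
endloop
endfacet
facet normal -0.631 0.191 -0.752
outer loop
vertex -0.043 -2.392 -3.312
vertex 1.066 -2.74 -4.332
vertex -0.065 -2.89 -3.42
endloop
endfacet
facet normal -0.774 -0.101 0.625
outer loop
vertex -0.043 -2.392 -3.312
vertex -0.065 -2.89 -3.42
vertex 0.225 -2.725 -3.034
endloop
endfacet
facet normal 0.775 0.103 -0.624
outer loop
vertex 1.066 -2.74 -4.332
vertex 1.355 -2.575 -3.946
vertex 1.334 -3.073 -4.054
endloop
endfacet
facet normal -0.352 -0.750 -0.560
outer loop
vertex 1.066 -2.74 -4.332
vertex 1.334 -3.073 -4.054
vertex -0.065 -2.89 -3.42
endloop
endfacet
facet normal -0.352 -0.750 -0.561
outer loop
vertex -0.065 -2.89 -3.42
vertex 1.334 -3.073 -4.054
vertex 0.203 -3.223 -3.143
endloop
endfacet
facet normal -0.774 -0.103 0.625
outer loop
vertex -0.065 -2.89 -3.42
vertex 0.203 -3.223 -3.143
vertex 0.225 -2.725 -3.034
endloop
endfacet
facet normal 0.775 0.103 -0.624
outer loop
vertex 1.334 -3.073 -4.054
vertex 1.355 -2.575 -3.946
vertex 1.623 -2.908 -3.668
endloop
endfacet
facet normal 0.280 -0.941 0.193
outer loop
vertex 1.334 -3.073 -4.054
vertex 1.623 -2.908 -3.668
vertex 0.203 -3.223 -3.143
endloop
endfacet
facet normal 0.280 -0.941 0.192
outer loop
vertex 0.203 -3.223 -3.143
vertex 1.623 -2.908 -3.668
vertex 0.493 -3.058 -2.756
endloop
endfacet
facet normal -0.775 -0.102 0.624
outer loop
vertex 0.203 -3.223 -3.143
vertex 0.493 -3.058 -2.756
vertex 0.225 -2.725 -3.034
endloop
endfacet
facet normal 0.774 0.101 -0.625
outer loop
vertex 1.623 -2.908 -3.668
vertex 1.355 -2.575 -3.946
vertex 1.645 -2.41 -3.56
endloop
endfacet
facet normal 0.632 -0.191 0.751
outer loop
vertex 1.623 -2.908 -3.668
vertex 1.645 -2.41 -3.56
vertex 0.493 -3.058 -2.756
endloop
endfacet
facet normal 0.631 -0.190 0.752
outer loop
vertex 0.493 -3.058 -2.756
vertex 1.645 -2.41 -3.56
vertex 0.514 -2.56 -2.648
endloop
endfacet
facet normal -0.775 -0.103 0.624
outer loop
vertex 0.493 -3.058 -2.756
vertex 0.514 -2.56 -2.648
vertex 0.225 -2.725 -3.034
endloop
endfacet
facet normal -0.588 0.418 -0.693
outer loop
vertex -0.97 1.54 -1.444
vertex -1.389 1.927 -0.855
vertex -0.734 2.285 -1.195
endloop
endfacet
facet normal 0.926 -0.183 -0.330
outer loop
vertex -0.97 1.54 -1.444
vertex -0.734 2.285 -1.195
vertex -0.411 1.233 0.295
endloop
endfacet
facet normal -0.588 0.418 -0.692
outer loop
vertex -0.734 2.285 -1.195
vertex -1.389 1.927 -0.855
vertex -1.153 2.671 -0.606
endloop
endfacet
facet normal 0.807 0.550 0.214
outer loop
vertex -0.734 2.285 -1.195
vertex -1.153 2.671 -0.606
vertex -0.411 1.233 0.295
endloop
endfacet
facet normal -0.589 0.418 -0.691
outer loop
vertex -1.153 2.671 -0.606
vertex -1.389 1.927 -0.855
vertex -1.807 2.313 -0.265
endloop
endfacet
facet normal 0.113 0.569 0.815
outer loop
vertex -1.153 2.671 -0.606
vertex -1.807 2.313 -0.265
vertex -0.411 1.233 0.295
endloop
endfacet
facet normal -0.589 0.418 -0.691
outer loop
vertex -1.807 2.313 -0.265
vertex -1.389 1.927 -0.855
vertex -2.043 1.569 -0.514
endloop
endfacet
facet normal -0.463 -0.146 0.874
outer loop
vertex -1.807 2.313 -0.265
vertex -2.043 1.569 -0.514
vertex -0.411 1.233 0.295
endloop
endfacet
facet normal -0.589 0.416 -0.693
outer loop
vertex -2.043 1.569 -0.514
vertex -1.389 1.927 -0.855
vertex -1.624 1.182 -1.103
endloop
endfacet
facet normal -0.345 -0.878 0.331
outer loop
vertex -2.043 1.569 -0.514
vertex -1.624 1.182 -1.103
vertex -0.411 1.233 0.295
endloop
endfacet
facet normal -0.589 0.416 -0.693
outer loop
vertex -1.624 1.182 -1.103
vertex -1.389 1.927 -0.855
vertex -0.97 1.54 -1.444
endloop
endfacet
facet normal 0.350 -0.897 -0.271
outer loop
vertex -1.624 1.182 -1.103
vertex -0.97 1.54 -1.444
vertex -0.411 1.233 0.295
endloop
endfacet

endsolid


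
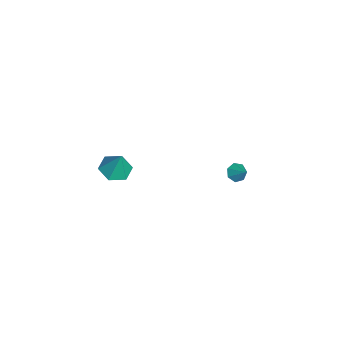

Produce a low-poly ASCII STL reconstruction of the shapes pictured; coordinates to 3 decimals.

solid 
facet normal -0.632 -0.394 -0.667
outer loop
vertex -3.369 3.307 -3.819
vertex -3.596 2.951 -3.393
vertex -3.771 3.502 -3.553
endloop
endfacet
facet normal 0.330 0.927 -0.180
outer loop
vertex -3.369 3.307 -3.819
vertex -3.771 3.502 -3.553
vertex -2.924 3.369 -2.687
endloop
endfacet
facet normal -0.634 -0.395 -0.665
outer loop
vertex -3.771 3.502 -3.553
vertex -3.596 2.951 -3.393
vertex -4.041 3.282 -3.165
endloop
endfacet
facet normal -0.224 0.906 0.358
outer loop
vertex -3.771 3.502 -3.553
vertex -4.041 3.282 -3.165
vertex -2.924 3.369 -2.687
endloop
endfacet
facet normal -0.634 -0.394 -0.665
outer loop
vertex -4.041 3.282 -3.165
vertex -3.596 2.951 -3.393
vertex -3.976 2.813 -2.949
endloop
endfacet
facet normal -0.392 0.339 0.855
outer loop
vertex -4.041 3.282 -3.165
vertex -3.976 2.813 -2.949
vertex -2.924 3.369 -2.687
endloop
endfacet
facet normal -0.634 -0.395 -0.665
outer loop
vertex -3.976 2.813 -2.949
vertex -3.596 2.951 -3.393
vertex -3.624 2.447 -3.067
endloop
endfacet
facet normal -0.049 -0.349 0.936
outer loop
vertex -3.976 2.813 -2.949
vertex -3.624 2.447 -3.067
vertex -2.924 3.369 -2.687
endloop
endfacet
facet normal -0.633 -0.395 -0.666
outer loop
vertex -3.624 2.447 -3.067
vertex -3.596 2.951 -3.393
vertex -3.251 2.461 -3.43
endloop
endfacet
facet normal 0.549 -0.639 0.539
outer loop
vertex -3.624 2.447 -3.067
vertex -3.251 2.461 -3.43
vertex -2.924 3.369 -2.687
endloop
endfacet
facet normal -0.632 -0.395 -0.667
outer loop
vertex -3.251 2.461 -3.43
vertex -3.596 2.951 -3.393
vertex -3.137 2.844 -3.765
endloop
endfacet
facet normal 0.949 -0.313 -0.035
outer loop
vertex -3.251 2.461 -3.43
vertex -3.137 2.844 -3.765
vertex -2.924 3.369 -2.687
endloop
endfacet
facet normal -0.632 -0.395 -0.667
outer loop
vertex -3.137 2.844 -3.765
vertex -3.596 2.951 -3.393
vertex -3.369 3.307 -3.819
endloop
endfacet
facet normal 0.851 0.385 -0.356
outer loop
vertex -3.137 2.844 -3.765
vertex -3.369 3.307 -3.819
vertex -2.924 3.369 -2.687
endloop
endfacet
facet normal -0.270 -0.201 -0.941
outer loop
vertex 2.786 -2.861 2.933
vertex 2.153 -3.367 3.223
vertex 2.007 -2.531 3.086
endloop
endfacet
facet normal 0.413 0.894 0.173
outer loop
vertex 2.786 -2.861 2.933
vertex 2.007 -2.531 3.086
vertex 2.547 -3.073 4.597
endloop
endfacet
facet normal -0.269 -0.201 -0.942
outer loop
vertex 2.007 -2.531 3.086
vertex 2.153 -3.367 3.223
vertex 1.374 -3.036 3.375
endloop
endfacet
facet normal -0.430 0.790 0.437
outer loop
vertex 2.007 -2.531 3.086
vertex 1.374 -3.036 3.375
vertex 2.547 -3.073 4.597
endloop
endfacet
facet normal -0.269 -0.201 -0.942
outer loop
vertex 1.374 -3.036 3.375
vertex 2.153 -3.367 3.223
vertex 1.52 -3.872 3.512
endloop
endfacet
facet normal -0.722 -0.013 0.692
outer loop
vertex 1.374 -3.036 3.375
vertex 1.52 -3.872 3.512
vertex 2.547 -3.073 4.597
endloop
endfacet
facet normal -0.270 -0.200 -0.942
outer loop
vertex 1.52 -3.872 3.512
vertex 2.153 -3.367 3.223
vertex 2.299 -4.203 3.359
endloop
endfacet
facet normal -0.168 -0.711 0.683
outer loop
vertex 1.52 -3.872 3.512
vertex 2.299 -4.203 3.359
vertex 2.547 -3.073 4.597
endloop
endfacet
facet normal -0.270 -0.200 -0.942
outer loop
vertex 2.299 -4.203 3.359
vertex 2.153 -3.367 3.223
vertex 2.932 -3.698 3.07
endloop
endfacet
facet normal 0.675 -0.607 0.419
outer loop
vertex 2.299 -4.203 3.359
vertex 2.932 -3.698 3.07
vertex 2.547 -3.073 4.597
endloop
endfacet
facet normal -0.270 -0.201 -0.941
outer loop
vertex 2.932 -3.698 3.07
vertex 2.153 -3.367 3.223
vertex 2.786 -2.861 2.933
endloop
endfacet
facet normal 0.967 0.195 0.164
outer loop
vertex 2.932 -3.698 3.07
vertex 2.786 -2.861 2.933
vertex 2.547 -3.073 4.597
endloop
endfacet

endsolid


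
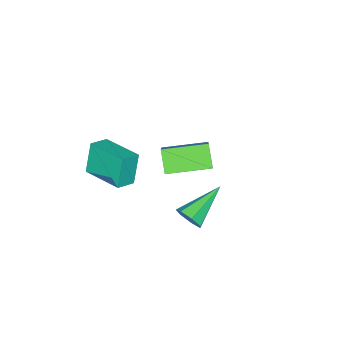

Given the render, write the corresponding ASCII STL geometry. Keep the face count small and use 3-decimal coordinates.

solid 
facet normal 0.893 -0.142 -0.428
outer loop
vertex 2.876 -0.601 0.341
vertex 2.59 -0.95 -0.14
vertex 2.705 -0.301 -0.116
endloop
endfacet
facet normal 0.065 0.845 0.531
outer loop
vertex 2.876 -0.601 0.341
vertex 2.705 -0.301 -0.116
vertex 0.83 -0.67 0.7
endloop
endfacet
facet normal 0.893 -0.142 -0.427
outer loop
vertex 2.705 -0.301 -0.116
vertex 2.59 -0.95 -0.14
vertex 2.448 -0.49 -0.591
endloop
endfacet
facet normal -0.280 0.934 -0.220
outer loop
vertex 2.705 -0.301 -0.116
vertex 2.448 -0.49 -0.591
vertex 0.83 -0.67 0.7
endloop
endfacet
facet normal 0.893 -0.143 -0.427
outer loop
vertex 2.448 -0.49 -0.591
vertex 2.59 -0.95 -0.14
vertex 2.297 -1.025 -0.727
endloop
endfacet
facet normal -0.607 0.352 -0.712
outer loop
vertex 2.448 -0.49 -0.591
vertex 2.297 -1.025 -0.727
vertex 0.83 -0.67 0.7
endloop
endfacet
facet normal 0.893 -0.142 -0.427
outer loop
vertex 2.297 -1.025 -0.727
vertex 2.59 -0.95 -0.14
vertex 2.367 -1.505 -0.421
endloop
endfacet
facet normal -0.673 -0.465 -0.576
outer loop
vertex 2.297 -1.025 -0.727
vertex 2.367 -1.505 -0.421
vertex 0.83 -0.67 0.7
endloop
endfacet
facet normal 0.893 -0.143 -0.426
outer loop
vertex 2.367 -1.505 -0.421
vertex 2.59 -0.95 -0.14
vertex 2.604 -1.566 0.096
endloop
endfacet
facet normal -0.425 -0.901 0.088
outer loop
vertex 2.367 -1.505 -0.421
vertex 2.604 -1.566 0.096
vertex 0.83 -0.67 0.7
endloop
endfacet
facet normal 0.893 -0.143 -0.427
outer loop
vertex 2.604 -1.566 0.096
vertex 2.59 -0.95 -0.14
vertex 2.831 -1.164 0.436
endloop
endfacet
facet normal -0.052 -0.627 0.777
outer loop
vertex 2.604 -1.566 0.096
vertex 2.831 -1.164 0.436
vertex 0.83 -0.67 0.7
endloop
endfacet
facet normal 0.893 -0.143 -0.427
outer loop
vertex 2.831 -1.164 0.436
vertex 2.59 -0.95 -0.14
vertex 2.876 -0.601 0.341
endloop
endfacet
facet normal 0.166 0.151 0.974
outer loop
vertex 2.831 -1.164 0.436
vertex 2.876 -0.601 0.341
vertex 0.83 -0.67 0.7
endloop
endfacet
facet normal -0.462 -0.510 0.726
outer loop
vertex 0.293 -4.003 0.722
vertex -0.995 -2.528 0.939
vertex -0.835 -4.799 -0.555
endloop
endfacet
facet normal 0.653 -0.749 -0.110
outer loop
vertex -0.285 -4.192 -1.419
vertex 0.293 -4.003 0.722
vertex -0.835 -4.799 -0.555
endloop
endfacet
facet normal -0.462 -0.510 0.726
outer loop
vertex -0.835 -4.799 -0.555
vertex -0.995 -2.528 0.939
vertex -2.122 -3.324 -0.338
endloop
endfacet
facet normal -0.600 -0.423 -0.679
outer loop
vertex -2.122 -3.324 -0.338
vertex -0.285 -4.192 -1.419
vertex -0.835 -4.799 -0.555
endloop
endfacet
facet normal 0.599 0.424 0.679
outer loop
vertex 0.293 -4.003 0.722
vertex -0.445 -1.921 0.075
vertex -0.995 -2.528 0.939
endloop
endfacet
facet normal 0.654 -0.749 -0.110
outer loop
vertex 0.842 -3.396 -0.142
vertex 0.293 -4.003 0.722
vertex -0.285 -4.192 -1.419
endloop
endfacet
facet normal 0.600 0.424 0.679
outer loop
vertex 0.842 -3.396 -0.142
vertex -0.445 -1.921 0.075
vertex 0.293 -4.003 0.722
endloop
endfacet
facet normal -0.654 0.749 0.110
outer loop
vertex -0.995 -2.528 0.939
vertex -0.445 -1.921 0.075
vertex -2.122 -3.324 -0.338
endloop
endfacet
facet normal -0.600 -0.424 -0.679
outer loop
vertex -1.573 -2.717 -1.202
vertex -0.285 -4.192 -1.419
vertex -2.122 -3.324 -0.338
endloop
endfacet
facet normal -0.654 0.749 0.111
outer loop
vertex -2.122 -3.324 -0.338
vertex -0.445 -1.921 0.075
vertex -1.573 -2.717 -1.202
endloop
endfacet
facet normal 0.462 0.510 -0.726
outer loop
vertex -1.573 -2.717 -1.202
vertex 0.842 -3.396 -0.142
vertex -0.285 -4.192 -1.419
endloop
endfacet
facet normal 0.462 0.510 -0.726
outer loop
vertex -0.445 -1.921 0.075
vertex 0.842 -3.396 -0.142
vertex -1.573 -2.717 -1.202
endloop
endfacet
facet normal -0.929 0.175 -0.325
outer loop
vertex 3.032 -4.618 3.298
vertex 3.283 -2.842 3.537
vertex 3.528 -4.506 1.94
endloop
endfacet
facet normal -0.138 -0.982 -0.132
outer loop
vertex 4.337 -4.658 2.223
vertex 3.032 -4.618 3.298
vertex 3.528 -4.506 1.94
endloop
endfacet
facet normal -0.929 0.175 -0.325
outer loop
vertex 3.528 -4.506 1.94
vertex 3.283 -2.842 3.537
vertex 3.779 -2.729 2.179
endloop
endfacet
facet normal 0.342 0.078 -0.936
outer loop
vertex 3.779 -2.729 2.179
vertex 4.337 -4.658 2.223
vertex 3.528 -4.506 1.94
endloop
endfacet
facet normal -0.342 -0.078 0.936
outer loop
vertex 3.032 -4.618 3.298
vertex 4.092 -2.994 3.82
vertex 3.283 -2.842 3.537
endloop
endfacet
facet normal -0.139 -0.981 -0.133
outer loop
vertex 3.841 -4.771 3.581
vertex 3.032 -4.618 3.298
vertex 4.337 -4.658 2.223
endloop
endfacet
facet normal -0.342 -0.078 0.936
outer loop
vertex 3.841 -4.771 3.581
vertex 4.092 -2.994 3.82
vertex 3.032 -4.618 3.298
endloop
endfacet
facet normal 0.138 0.982 0.132
outer loop
vertex 3.283 -2.842 3.537
vertex 4.092 -2.994 3.82
vertex 3.779 -2.729 2.179
endloop
endfacet
facet normal 0.342 0.078 -0.936
outer loop
vertex 4.588 -2.882 2.462
vertex 4.337 -4.658 2.223
vertex 3.779 -2.729 2.179
endloop
endfacet
facet normal 0.139 0.981 0.132
outer loop
vertex 3.779 -2.729 2.179
vertex 4.092 -2.994 3.82
vertex 4.588 -2.882 2.462
endloop
endfacet
facet normal 0.929 -0.175 0.325
outer loop
vertex 4.588 -2.882 2.462
vertex 3.841 -4.771 3.581
vertex 4.337 -4.658 2.223
endloop
endfacet
facet normal 0.929 -0.175 0.325
outer loop
vertex 4.092 -2.994 3.82
vertex 3.841 -4.771 3.581
vertex 4.588 -2.882 2.462
endloop
endfacet

endsolid


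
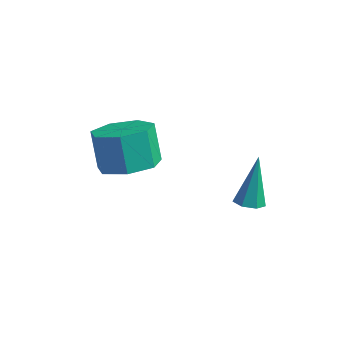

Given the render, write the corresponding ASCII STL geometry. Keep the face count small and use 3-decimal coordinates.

solid 
facet normal 0.052 -0.445 -0.894
outer loop
vertex 1.669 -1.127 -0.867
vertex 1.138 -1.227 -0.848
vertex 1.393 -0.795 -1.048
endloop
endfacet
facet normal 0.766 0.643 0.013
outer loop
vertex 1.669 -1.127 -0.867
vertex 1.393 -0.795 -1.048
vertex 1.042 -0.413 0.788
endloop
endfacet
facet normal 0.053 -0.445 -0.894
outer loop
vertex 1.393 -0.795 -1.048
vertex 1.138 -1.227 -0.848
vertex 0.925 -0.788 -1.079
endloop
endfacet
facet normal 0.028 0.980 -0.199
outer loop
vertex 1.393 -0.795 -1.048
vertex 0.925 -0.788 -1.079
vertex 1.042 -0.413 0.788
endloop
endfacet
facet normal 0.052 -0.445 -0.894
outer loop
vertex 0.925 -0.788 -1.079
vertex 1.138 -1.227 -0.848
vertex 0.618 -1.111 -0.936
endloop
endfacet
facet normal -0.741 0.666 -0.087
outer loop
vertex 0.925 -0.788 -1.079
vertex 0.618 -1.111 -0.936
vertex 1.042 -0.413 0.788
endloop
endfacet
facet normal 0.052 -0.444 -0.894
outer loop
vertex 0.618 -1.111 -0.936
vertex 1.138 -1.227 -0.848
vertex 0.703 -1.522 -0.727
endloop
endfacet
facet normal -0.963 -0.065 0.263
outer loop
vertex 0.618 -1.111 -0.936
vertex 0.703 -1.522 -0.727
vertex 1.042 -0.413 0.788
endloop
endfacet
facet normal 0.053 -0.445 -0.894
outer loop
vertex 0.703 -1.522 -0.727
vertex 1.138 -1.227 -0.848
vertex 1.115 -1.71 -0.609
endloop
endfacet
facet normal -0.469 -0.659 0.588
outer loop
vertex 0.703 -1.522 -0.727
vertex 1.115 -1.71 -0.609
vertex 1.042 -0.413 0.788
endloop
endfacet
facet normal 0.052 -0.445 -0.894
outer loop
vertex 1.115 -1.71 -0.609
vertex 1.138 -1.227 -0.848
vertex 1.545 -1.535 -0.671
endloop
endfacet
facet normal 0.366 -0.672 0.643
outer loop
vertex 1.115 -1.71 -0.609
vertex 1.545 -1.535 -0.671
vertex 1.042 -0.413 0.788
endloop
endfacet
facet normal 0.052 -0.445 -0.894
outer loop
vertex 1.545 -1.535 -0.671
vertex 1.138 -1.227 -0.848
vertex 1.669 -1.127 -0.867
endloop
endfacet
facet normal 0.917 -0.093 0.387
outer loop
vertex 1.545 -1.535 -0.671
vertex 1.669 -1.127 -0.867
vertex 1.042 -0.413 0.788
endloop
endfacet
facet normal 0.364 -0.341 -0.867
outer loop
vertex -1.175 -3.201 1.706
vertex -2.107 -3.107 1.278
vertex -1.348 -2.412 1.323
endloop
endfacet
facet normal 0.911 0.324 0.255
outer loop
vertex -1.175 -3.201 1.706
vertex -1.348 -2.412 1.323
vertex -1.681 -2.728 2.911
endloop
endfacet
facet normal 0.911 0.324 0.255
outer loop
vertex -1.681 -2.728 2.911
vertex -1.348 -2.412 1.323
vertex -1.854 -1.939 2.528
endloop
endfacet
facet normal -0.364 0.341 0.867
outer loop
vertex -1.681 -2.728 2.911
vertex -1.854 -1.939 2.528
vertex -2.613 -2.633 2.482
endloop
endfacet
facet normal 0.364 -0.341 -0.867
outer loop
vertex -1.348 -2.412 1.323
vertex -2.107 -3.107 1.278
vertex -2.092 -2.146 0.906
endloop
endfacet
facet normal 0.417 0.892 -0.175
outer loop
vertex -1.348 -2.412 1.323
vertex -2.092 -2.146 0.906
vertex -1.854 -1.939 2.528
endloop
endfacet
facet normal 0.417 0.892 -0.175
outer loop
vertex -1.854 -1.939 2.528
vertex -2.092 -2.146 0.906
vertex -2.598 -1.673 2.111
endloop
endfacet
facet normal -0.364 0.341 0.867
outer loop
vertex -1.854 -1.939 2.528
vertex -2.598 -1.673 2.111
vertex -2.613 -2.633 2.482
endloop
endfacet
facet normal 0.363 -0.341 -0.867
outer loop
vertex -2.092 -2.146 0.906
vertex -2.107 -3.107 1.278
vertex -2.848 -2.603 0.769
endloop
endfacet
facet normal -0.391 0.789 -0.474
outer loop
vertex -2.092 -2.146 0.906
vertex -2.848 -2.603 0.769
vertex -2.598 -1.673 2.111
endloop
endfacet
facet normal -0.391 0.789 -0.474
outer loop
vertex -2.598 -1.673 2.111
vertex -2.848 -2.603 0.769
vertex -3.354 -2.13 1.974
endloop
endfacet
facet normal -0.363 0.341 0.867
outer loop
vertex -2.598 -1.673 2.111
vertex -3.354 -2.13 1.974
vertex -2.613 -2.633 2.482
endloop
endfacet
facet normal 0.365 -0.340 -0.867
outer loop
vertex -2.848 -2.603 0.769
vertex -2.107 -3.107 1.278
vertex -3.045 -3.44 1.014
endloop
endfacet
facet normal -0.905 0.091 -0.416
outer loop
vertex -2.848 -2.603 0.769
vertex -3.045 -3.44 1.014
vertex -3.354 -2.13 1.974
endloop
endfacet
facet normal -0.905 0.091 -0.416
outer loop
vertex -3.354 -2.13 1.974
vertex -3.045 -3.44 1.014
vertex -3.551 -2.966 2.219
endloop
endfacet
facet normal -0.364 0.340 0.867
outer loop
vertex -3.354 -2.13 1.974
vertex -3.551 -2.966 2.219
vertex -2.613 -2.633 2.482
endloop
endfacet
facet normal 0.365 -0.340 -0.867
outer loop
vertex -3.045 -3.44 1.014
vertex -2.107 -3.107 1.278
vertex -2.536 -4.025 1.458
endloop
endfacet
facet normal -0.737 -0.675 -0.044
outer loop
vertex -3.045 -3.44 1.014
vertex -2.536 -4.025 1.458
vertex -3.551 -2.966 2.219
endloop
endfacet
facet normal -0.737 -0.674 -0.045
outer loop
vertex -3.551 -2.966 2.219
vertex -2.536 -4.025 1.458
vertex -3.042 -3.552 2.663
endloop
endfacet
facet normal -0.364 0.341 0.867
outer loop
vertex -3.551 -2.966 2.219
vertex -3.042 -3.552 2.663
vertex -2.613 -2.633 2.482
endloop
endfacet
facet normal 0.364 -0.340 -0.867
outer loop
vertex -2.536 -4.025 1.458
vertex -2.107 -3.107 1.278
vertex -1.704 -3.919 1.766
endloop
endfacet
facet normal -0.014 -0.933 0.360
outer loop
vertex -2.536 -4.025 1.458
vertex -1.704 -3.919 1.766
vertex -3.042 -3.552 2.663
endloop
endfacet
facet normal -0.014 -0.933 0.360
outer loop
vertex -3.042 -3.552 2.663
vertex -1.704 -3.919 1.766
vertex -2.21 -3.446 2.971
endloop
endfacet
facet normal -0.364 0.341 0.867
outer loop
vertex -3.042 -3.552 2.663
vertex -2.21 -3.446 2.971
vertex -2.613 -2.633 2.482
endloop
endfacet
facet normal 0.364 -0.340 -0.867
outer loop
vertex -1.704 -3.919 1.766
vertex -2.107 -3.107 1.278
vertex -1.175 -3.201 1.706
endloop
endfacet
facet normal 0.719 -0.489 0.494
outer loop
vertex -1.704 -3.919 1.766
vertex -1.175 -3.201 1.706
vertex -2.21 -3.446 2.971
endloop
endfacet
facet normal 0.719 -0.489 0.494
outer loop
vertex -2.21 -3.446 2.971
vertex -1.175 -3.201 1.706
vertex -1.681 -2.728 2.911
endloop
endfacet
facet normal -0.364 0.341 0.867
outer loop
vertex -2.21 -3.446 2.971
vertex -1.681 -2.728 2.911
vertex -2.613 -2.633 2.482
endloop
endfacet

endsolid


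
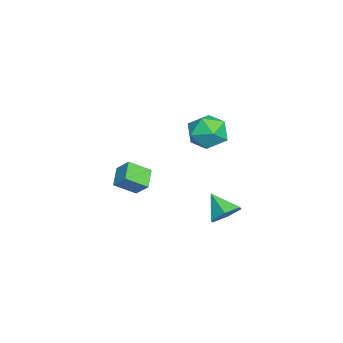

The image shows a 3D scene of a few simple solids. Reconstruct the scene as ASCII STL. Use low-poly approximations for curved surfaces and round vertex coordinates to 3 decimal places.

solid 
facet normal 0.526 0.549 -0.649
outer loop
vertex 0.033 1.555 -3.092
vertex -0.71 1.567 -3.684
vertex -0.613 2.249 -3.029
endloop
endfacet
facet normal 0.199 0.097 0.975
outer loop
vertex 0.033 1.555 -3.092
vertex -0.613 2.249 -3.029
vertex -1.51 0.733 -2.696
endloop
endfacet
facet normal 0.526 0.549 -0.649
outer loop
vertex -0.613 2.249 -3.029
vertex -0.71 1.567 -3.684
vertex -1.356 2.261 -3.621
endloop
endfacet
facet normal -0.544 0.474 0.692
outer loop
vertex -0.613 2.249 -3.029
vertex -1.356 2.261 -3.621
vertex -1.51 0.733 -2.696
endloop
endfacet
facet normal 0.526 0.548 -0.651
outer loop
vertex -1.356 2.261 -3.621
vertex -0.71 1.567 -3.684
vertex -1.454 1.579 -4.275
endloop
endfacet
facet normal -0.993 0.117 0.027
outer loop
vertex -1.356 2.261 -3.621
vertex -1.454 1.579 -4.275
vertex -1.51 0.733 -2.696
endloop
endfacet
facet normal 0.526 0.548 -0.651
outer loop
vertex -1.454 1.579 -4.275
vertex -0.71 1.567 -3.684
vertex -0.808 0.885 -4.338
endloop
endfacet
facet normal -0.700 -0.619 -0.356
outer loop
vertex -1.454 1.579 -4.275
vertex -0.808 0.885 -4.338
vertex -1.51 0.733 -2.696
endloop
endfacet
facet normal 0.525 0.549 -0.651
outer loop
vertex -0.808 0.885 -4.338
vertex -0.71 1.567 -3.684
vertex -0.064 0.874 -3.747
endloop
endfacet
facet normal 0.044 -0.996 -0.074
outer loop
vertex -0.808 0.885 -4.338
vertex -0.064 0.874 -3.747
vertex -1.51 0.733 -2.696
endloop
endfacet
facet normal 0.526 0.549 -0.649
outer loop
vertex -0.064 0.874 -3.747
vertex -0.71 1.567 -3.684
vertex 0.033 1.555 -3.092
endloop
endfacet
facet normal 0.492 -0.639 0.591
outer loop
vertex -0.064 0.874 -3.747
vertex 0.033 1.555 -3.092
vertex -1.51 0.733 -2.696
endloop
endfacet
facet normal -0.882 0.026 0.470
outer loop
vertex -1.943 -3.996 -1.421
vertex -1.525 -3.338 -0.674
vertex -2.311 -2.91 -2.172
endloop
endfacet
facet normal -0.387 -0.610 -0.692
outer loop
vertex -1.235 -2.942 -2.746
vertex -1.943 -3.996 -1.421
vertex -2.311 -2.91 -2.172
endloop
endfacet
facet normal -0.882 0.026 0.470
outer loop
vertex -2.311 -2.91 -2.172
vertex -1.525 -3.338 -0.674
vertex -1.893 -2.252 -1.425
endloop
endfacet
facet normal -0.269 0.792 -0.548
outer loop
vertex -1.893 -2.252 -1.425
vertex -1.235 -2.942 -2.746
vertex -2.311 -2.91 -2.172
endloop
endfacet
facet normal 0.269 -0.792 0.548
outer loop
vertex -1.943 -3.996 -1.421
vertex -0.449 -3.37 -1.248
vertex -1.525 -3.338 -0.674
endloop
endfacet
facet normal -0.387 -0.610 -0.692
outer loop
vertex -0.867 -4.028 -1.995
vertex -1.943 -3.996 -1.421
vertex -1.235 -2.942 -2.746
endloop
endfacet
facet normal 0.269 -0.792 0.548
outer loop
vertex -0.867 -4.028 -1.995
vertex -0.449 -3.37 -1.248
vertex -1.943 -3.996 -1.421
endloop
endfacet
facet normal 0.387 0.610 0.692
outer loop
vertex -1.525 -3.338 -0.674
vertex -0.449 -3.37 -1.248
vertex -1.893 -2.252 -1.425
endloop
endfacet
facet normal -0.269 0.792 -0.548
outer loop
vertex -0.817 -2.284 -1.999
vertex -1.235 -2.942 -2.746
vertex -1.893 -2.252 -1.425
endloop
endfacet
facet normal 0.387 0.610 0.692
outer loop
vertex -1.893 -2.252 -1.425
vertex -0.449 -3.37 -1.248
vertex -0.817 -2.284 -1.999
endloop
endfacet
facet normal 0.882 -0.026 -0.470
outer loop
vertex -0.817 -2.284 -1.999
vertex -0.867 -4.028 -1.995
vertex -1.235 -2.942 -2.746
endloop
endfacet
facet normal 0.882 -0.026 -0.470
outer loop
vertex -0.449 -3.37 -1.248
vertex -0.867 -4.028 -1.995
vertex -0.817 -2.284 -1.999
endloop
endfacet
facet normal -0.642 0.590 0.489
outer loop
vertex -0.368 1.454 2.619
vertex -0.435 0.688 3.455
vertex 0.35 1.507 3.497
endloop
endfacet
facet normal -0.190 0.977 0.096
outer loop
vertex -0.368 1.454 2.619
vertex 0.35 1.507 3.497
vertex 0.73 1.685 2.442
endloop
endfacet
facet normal -0.256 0.770 -0.584
outer loop
vertex -0.368 1.454 2.619
vertex 0.73 1.685 2.442
vertex 0.179 0.975 1.747
endloop
endfacet
facet normal -0.750 0.256 -0.611
outer loop
vertex -0.368 1.454 2.619
vertex 0.179 0.975 1.747
vertex -0.541 0.359 2.373
endloop
endfacet
facet normal -0.988 0.144 0.053
outer loop
vertex -0.368 1.454 2.619
vertex -0.541 0.359 2.373
vertex -0.435 0.688 3.455
endloop
endfacet
facet normal 0.474 0.824 0.310
outer loop
vertex 0.73 1.685 2.442
vertex 0.35 1.507 3.497
vertex 1.341 1.061 3.167
endloop
endfacet
facet normal -0.257 0.198 0.946
outer loop
vertex 0.35 1.507 3.497
vertex -0.435 0.688 3.455
vertex 0.621 0.445 3.793
endloop
endfacet
facet normal -0.818 -0.523 0.239
outer loop
vertex -0.435 0.688 3.455
vertex -0.541 0.359 2.373
vertex 0.07 -0.265 3.098
endloop
endfacet
facet normal -0.432 -0.343 -0.834
outer loop
vertex -0.541 0.359 2.373
vertex 0.179 0.975 1.747
vertex 0.45 -0.087 2.043
endloop
endfacet
facet normal 0.366 0.490 -0.791
outer loop
vertex 0.179 0.975 1.747
vertex 0.73 1.685 2.442
vertex 1.235 0.732 2.085
endloop
endfacet
facet normal 0.750 -0.256 0.611
outer loop
vertex 1.168 -0.034 2.921
vertex 1.341 1.061 3.167
vertex 0.621 0.445 3.793
endloop
endfacet
facet normal 0.256 -0.770 0.584
outer loop
vertex 1.168 -0.034 2.921
vertex 0.621 0.445 3.793
vertex 0.07 -0.265 3.098
endloop
endfacet
facet normal 0.190 -0.977 -0.096
outer loop
vertex 1.168 -0.034 2.921
vertex 0.07 -0.265 3.098
vertex 0.45 -0.087 2.043
endloop
endfacet
facet normal 0.642 -0.590 -0.489
outer loop
vertex 1.168 -0.034 2.921
vertex 0.45 -0.087 2.043
vertex 1.235 0.732 2.085
endloop
endfacet
facet normal 0.988 -0.144 -0.053
outer loop
vertex 1.168 -0.034 2.921
vertex 1.235 0.732 2.085
vertex 1.341 1.061 3.167
endloop
endfacet
facet normal 0.432 0.343 0.834
outer loop
vertex 0.621 0.445 3.793
vertex 1.341 1.061 3.167
vertex 0.35 1.507 3.497
endloop
endfacet
facet normal -0.366 -0.490 0.791
outer loop
vertex 0.07 -0.265 3.098
vertex 0.621 0.445 3.793
vertex -0.435 0.688 3.455
endloop
endfacet
facet normal -0.474 -0.824 -0.310
outer loop
vertex 0.45 -0.087 2.043
vertex 0.07 -0.265 3.098
vertex -0.541 0.359 2.373
endloop
endfacet
facet normal 0.257 -0.198 -0.946
outer loop
vertex 1.235 0.732 2.085
vertex 0.45 -0.087 2.043
vertex 0.179 0.975 1.747
endloop
endfacet
facet normal 0.818 0.523 -0.239
outer loop
vertex 1.341 1.061 3.167
vertex 1.235 0.732 2.085
vertex 0.73 1.685 2.442
endloop
endfacet

endsolid


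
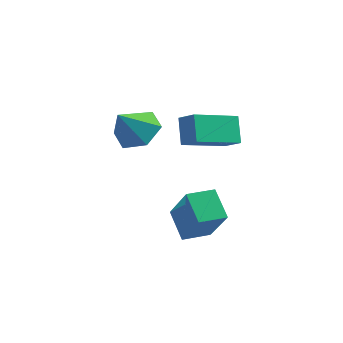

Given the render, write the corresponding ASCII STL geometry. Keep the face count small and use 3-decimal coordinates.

solid 
facet normal 0.190 0.632 -0.751
outer loop
vertex -2.112 -0.08 -0.089
vertex -3.102 -0.207 -0.446
vertex -2.885 0.559 0.253
endloop
endfacet
facet normal 0.470 0.099 0.877
outer loop
vertex -2.112 -0.08 -0.089
vertex -2.885 0.559 0.253
vertex -3.398 -1.193 0.726
endloop
endfacet
facet normal 0.191 0.632 -0.751
outer loop
vertex -2.885 0.559 0.253
vertex -3.102 -0.207 -0.446
vertex -3.875 0.432 -0.105
endloop
endfacet
facet normal -0.358 0.340 0.870
outer loop
vertex -2.885 0.559 0.253
vertex -3.875 0.432 -0.105
vertex -3.398 -1.193 0.726
endloop
endfacet
facet normal 0.190 0.631 -0.752
outer loop
vertex -3.875 0.432 -0.105
vertex -3.102 -0.207 -0.446
vertex -4.091 -0.335 -0.804
endloop
endfacet
facet normal -0.924 -0.080 0.374
outer loop
vertex -3.875 0.432 -0.105
vertex -4.091 -0.335 -0.804
vertex -3.398 -1.193 0.726
endloop
endfacet
facet normal 0.190 0.631 -0.752
outer loop
vertex -4.091 -0.335 -0.804
vertex -3.102 -0.207 -0.446
vertex -3.318 -0.974 -1.145
endloop
endfacet
facet normal -0.663 -0.740 -0.115
outer loop
vertex -4.091 -0.335 -0.804
vertex -3.318 -0.974 -1.145
vertex -3.398 -1.193 0.726
endloop
endfacet
facet normal 0.190 0.632 -0.752
outer loop
vertex -3.318 -0.974 -1.145
vertex -3.102 -0.207 -0.446
vertex -2.328 -0.847 -0.788
endloop
endfacet
facet normal 0.165 -0.980 -0.108
outer loop
vertex -3.318 -0.974 -1.145
vertex -2.328 -0.847 -0.788
vertex -3.398 -1.193 0.726
endloop
endfacet
facet normal 0.190 0.632 -0.752
outer loop
vertex -2.328 -0.847 -0.788
vertex -3.102 -0.207 -0.446
vertex -2.112 -0.08 -0.089
endloop
endfacet
facet normal 0.731 -0.560 0.389
outer loop
vertex -2.328 -0.847 -0.788
vertex -2.112 -0.08 -0.089
vertex -3.398 -1.193 0.726
endloop
endfacet
facet normal -0.341 0.469 0.815
outer loop
vertex -1.39 -0.07 0.563
vertex -0.591 -0.33 1.047
vertex -0.436 1.705 -0.06
endloop
endfacet
facet normal -0.824 0.268 -0.499
outer loop
vertex 0.011 1.09 -1.127
vertex -1.39 -0.07 0.563
vertex -0.436 1.705 -0.06
endloop
endfacet
facet normal -0.340 0.469 0.815
outer loop
vertex -0.436 1.705 -0.06
vertex -0.591 -0.33 1.047
vertex 0.364 1.445 0.424
endloop
endfacet
facet normal 0.452 0.841 -0.296
outer loop
vertex 0.364 1.445 0.424
vertex 0.011 1.09 -1.127
vertex -0.436 1.705 -0.06
endloop
endfacet
facet normal -0.453 -0.841 0.295
outer loop
vertex -1.39 -0.07 0.563
vertex -0.144 -0.945 -0.02
vertex -0.591 -0.33 1.047
endloop
endfacet
facet normal -0.824 0.268 -0.499
outer loop
vertex -0.944 -0.685 -0.504
vertex -1.39 -0.07 0.563
vertex 0.011 1.09 -1.127
endloop
endfacet
facet normal -0.452 -0.841 0.296
outer loop
vertex -0.944 -0.685 -0.504
vertex -0.144 -0.945 -0.02
vertex -1.39 -0.07 0.563
endloop
endfacet
facet normal 0.824 -0.268 0.500
outer loop
vertex -0.591 -0.33 1.047
vertex -0.144 -0.945 -0.02
vertex 0.364 1.445 0.424
endloop
endfacet
facet normal 0.453 0.841 -0.296
outer loop
vertex 0.81 0.83 -0.643
vertex 0.011 1.09 -1.127
vertex 0.364 1.445 0.424
endloop
endfacet
facet normal 0.824 -0.268 0.499
outer loop
vertex 0.364 1.445 0.424
vertex -0.144 -0.945 -0.02
vertex 0.81 0.83 -0.643
endloop
endfacet
facet normal 0.341 -0.469 -0.815
outer loop
vertex 0.81 0.83 -0.643
vertex -0.944 -0.685 -0.504
vertex 0.011 1.09 -1.127
endloop
endfacet
facet normal 0.341 -0.469 -0.815
outer loop
vertex -0.144 -0.945 -0.02
vertex -0.944 -0.685 -0.504
vertex 0.81 0.83 -0.643
endloop
endfacet
facet normal -0.591 -0.806 0.018
outer loop
vertex 1.523 -3.852 -2.408
vertex 0.654 -3.195 -1.513
vertex 0.42 -3.08 -4.046
endloop
endfacet
facet normal 0.616 -0.466 -0.635
outer loop
vertex 1.106 -2.145 -4.067
vertex 1.523 -3.852 -2.408
vertex 0.42 -3.08 -4.046
endloop
endfacet
facet normal -0.591 -0.806 0.018
outer loop
vertex 0.42 -3.08 -4.046
vertex 0.654 -3.195 -1.513
vertex -0.449 -2.423 -3.151
endloop
endfacet
facet normal -0.520 0.364 -0.772
outer loop
vertex -0.449 -2.423 -3.151
vertex 1.106 -2.145 -4.067
vertex 0.42 -3.08 -4.046
endloop
endfacet
facet normal 0.520 -0.364 0.772
outer loop
vertex 1.523 -3.852 -2.408
vertex 1.34 -2.26 -1.534
vertex 0.654 -3.195 -1.513
endloop
endfacet
facet normal 0.616 -0.466 -0.635
outer loop
vertex 2.209 -2.917 -2.429
vertex 1.523 -3.852 -2.408
vertex 1.106 -2.145 -4.067
endloop
endfacet
facet normal 0.520 -0.364 0.772
outer loop
vertex 2.209 -2.917 -2.429
vertex 1.34 -2.26 -1.534
vertex 1.523 -3.852 -2.408
endloop
endfacet
facet normal -0.616 0.466 0.635
outer loop
vertex 0.654 -3.195 -1.513
vertex 1.34 -2.26 -1.534
vertex -0.449 -2.423 -3.151
endloop
endfacet
facet normal -0.520 0.364 -0.772
outer loop
vertex 0.237 -1.488 -3.172
vertex 1.106 -2.145 -4.067
vertex -0.449 -2.423 -3.151
endloop
endfacet
facet normal -0.616 0.466 0.635
outer loop
vertex -0.449 -2.423 -3.151
vertex 1.34 -2.26 -1.534
vertex 0.237 -1.488 -3.172
endloop
endfacet
facet normal 0.591 0.806 -0.018
outer loop
vertex 0.237 -1.488 -3.172
vertex 2.209 -2.917 -2.429
vertex 1.106 -2.145 -4.067
endloop
endfacet
facet normal 0.591 0.806 -0.018
outer loop
vertex 1.34 -2.26 -1.534
vertex 2.209 -2.917 -2.429
vertex 0.237 -1.488 -3.172
endloop
endfacet

endsolid


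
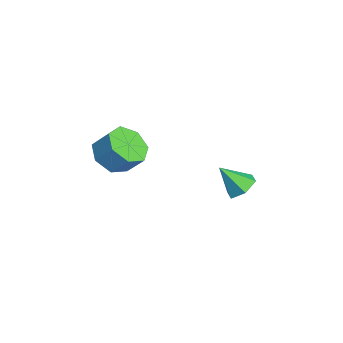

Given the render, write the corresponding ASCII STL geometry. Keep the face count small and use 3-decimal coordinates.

solid 
facet normal -0.339 -0.560 -0.756
outer loop
vertex 3.259 -3.409 2.311
vertex 2.312 -3.278 2.638
vertex 2.837 -2.713 1.985
endloop
endfacet
facet normal 0.809 0.238 -0.538
outer loop
vertex 3.259 -3.409 2.311
vertex 2.837 -2.713 1.985
vertex 3.655 -2.754 3.196
endloop
endfacet
facet normal 0.809 0.238 -0.538
outer loop
vertex 3.655 -2.754 3.196
vertex 2.837 -2.713 1.985
vertex 3.233 -2.058 2.87
endloop
endfacet
facet normal 0.338 0.560 0.757
outer loop
vertex 3.655 -2.754 3.196
vertex 3.233 -2.058 2.87
vertex 2.708 -2.622 3.522
endloop
endfacet
facet normal -0.338 -0.560 -0.756
outer loop
vertex 2.837 -2.713 1.985
vertex 2.312 -3.278 2.638
vertex 2.02 -2.443 2.15
endloop
endfacet
facet normal 0.128 0.769 -0.626
outer loop
vertex 2.837 -2.713 1.985
vertex 2.02 -2.443 2.15
vertex 3.233 -2.058 2.87
endloop
endfacet
facet normal 0.128 0.768 -0.627
outer loop
vertex 3.233 -2.058 2.87
vertex 2.02 -2.443 2.15
vertex 2.416 -1.787 3.035
endloop
endfacet
facet normal 0.338 0.560 0.757
outer loop
vertex 3.233 -2.058 2.87
vertex 2.416 -1.787 3.035
vertex 2.708 -2.622 3.522
endloop
endfacet
facet normal -0.338 -0.560 -0.756
outer loop
vertex 2.02 -2.443 2.15
vertex 2.312 -3.278 2.638
vertex 1.423 -2.801 2.682
endloop
endfacet
facet normal -0.649 0.721 -0.244
outer loop
vertex 2.02 -2.443 2.15
vertex 1.423 -2.801 2.682
vertex 2.416 -1.787 3.035
endloop
endfacet
facet normal -0.649 0.721 -0.244
outer loop
vertex 2.416 -1.787 3.035
vertex 1.423 -2.801 2.682
vertex 1.819 -2.145 3.567
endloop
endfacet
facet normal 0.339 0.560 0.756
outer loop
vertex 2.416 -1.787 3.035
vertex 1.819 -2.145 3.567
vertex 2.708 -2.622 3.522
endloop
endfacet
facet normal -0.338 -0.560 -0.756
outer loop
vertex 1.423 -2.801 2.682
vertex 2.312 -3.278 2.638
vertex 1.495 -3.518 3.181
endloop
endfacet
facet normal -0.937 0.130 0.323
outer loop
vertex 1.423 -2.801 2.682
vertex 1.495 -3.518 3.181
vertex 1.819 -2.145 3.567
endloop
endfacet
facet normal -0.937 0.130 0.323
outer loop
vertex 1.819 -2.145 3.567
vertex 1.495 -3.518 3.181
vertex 1.891 -2.863 4.066
endloop
endfacet
facet normal 0.339 0.560 0.756
outer loop
vertex 1.819 -2.145 3.567
vertex 1.891 -2.863 4.066
vertex 2.708 -2.622 3.522
endloop
endfacet
facet normal -0.338 -0.560 -0.756
outer loop
vertex 1.495 -3.518 3.181
vertex 2.312 -3.278 2.638
vertex 2.183 -4.054 3.27
endloop
endfacet
facet normal -0.519 -0.559 0.646
outer loop
vertex 1.495 -3.518 3.181
vertex 2.183 -4.054 3.27
vertex 1.891 -2.863 4.066
endloop
endfacet
facet normal -0.519 -0.559 0.646
outer loop
vertex 1.891 -2.863 4.066
vertex 2.183 -4.054 3.27
vertex 2.579 -3.399 4.155
endloop
endfacet
facet normal 0.338 0.560 0.756
outer loop
vertex 1.891 -2.863 4.066
vertex 2.579 -3.399 4.155
vertex 2.708 -2.622 3.522
endloop
endfacet
facet normal -0.339 -0.560 -0.756
outer loop
vertex 2.183 -4.054 3.27
vertex 2.312 -3.278 2.638
vertex 2.967 -4.006 2.883
endloop
endfacet
facet normal 0.289 -0.827 0.483
outer loop
vertex 2.183 -4.054 3.27
vertex 2.967 -4.006 2.883
vertex 2.579 -3.399 4.155
endloop
endfacet
facet normal 0.289 -0.827 0.483
outer loop
vertex 2.579 -3.399 4.155
vertex 2.967 -4.006 2.883
vertex 3.363 -3.351 3.768
endloop
endfacet
facet normal 0.339 0.560 0.756
outer loop
vertex 2.579 -3.399 4.155
vertex 3.363 -3.351 3.768
vertex 2.708 -2.622 3.522
endloop
endfacet
facet normal -0.339 -0.559 -0.757
outer loop
vertex 2.967 -4.006 2.883
vertex 2.312 -3.278 2.638
vertex 3.259 -3.409 2.311
endloop
endfacet
facet normal 0.880 -0.473 -0.044
outer loop
vertex 2.967 -4.006 2.883
vertex 3.259 -3.409 2.311
vertex 3.363 -3.351 3.768
endloop
endfacet
facet normal 0.880 -0.473 -0.044
outer loop
vertex 3.363 -3.351 3.768
vertex 3.259 -3.409 2.311
vertex 3.655 -2.754 3.196
endloop
endfacet
facet normal 0.338 0.559 0.757
outer loop
vertex 3.363 -3.351 3.768
vertex 3.655 -2.754 3.196
vertex 2.708 -2.622 3.522
endloop
endfacet
facet normal 0.178 0.622 -0.763
outer loop
vertex 2.147 2.291 -0.486
vertex 1.372 2.27 -0.684
vertex 1.639 2.823 -0.171
endloop
endfacet
facet normal 0.605 0.111 0.788
outer loop
vertex 2.147 2.291 -0.486
vertex 1.639 2.823 -0.171
vertex 1.108 1.35 0.444
endloop
endfacet
facet normal 0.178 0.622 -0.763
outer loop
vertex 1.639 2.823 -0.171
vertex 1.372 2.27 -0.684
vertex 0.864 2.802 -0.369
endloop
endfacet
facet normal -0.233 0.445 0.865
outer loop
vertex 1.639 2.823 -0.171
vertex 0.864 2.802 -0.369
vertex 1.108 1.35 0.444
endloop
endfacet
facet normal 0.178 0.622 -0.763
outer loop
vertex 0.864 2.802 -0.369
vertex 1.372 2.27 -0.684
vertex 0.597 2.249 -0.882
endloop
endfacet
facet normal -0.914 0.070 0.400
outer loop
vertex 0.864 2.802 -0.369
vertex 0.597 2.249 -0.882
vertex 1.108 1.35 0.444
endloop
endfacet
facet normal 0.178 0.622 -0.762
outer loop
vertex 0.597 2.249 -0.882
vertex 1.372 2.27 -0.684
vertex 1.105 1.718 -1.197
endloop
endfacet
facet normal -0.756 -0.639 -0.142
outer loop
vertex 0.597 2.249 -0.882
vertex 1.105 1.718 -1.197
vertex 1.108 1.35 0.444
endloop
endfacet
facet normal 0.178 0.622 -0.762
outer loop
vertex 1.105 1.718 -1.197
vertex 1.372 2.27 -0.684
vertex 1.88 1.739 -0.999
endloop
endfacet
facet normal 0.082 -0.972 -0.218
outer loop
vertex 1.105 1.718 -1.197
vertex 1.88 1.739 -0.999
vertex 1.108 1.35 0.444
endloop
endfacet
facet normal 0.178 0.622 -0.762
outer loop
vertex 1.88 1.739 -0.999
vertex 1.372 2.27 -0.684
vertex 2.147 2.291 -0.486
endloop
endfacet
facet normal 0.763 -0.598 0.247
outer loop
vertex 1.88 1.739 -0.999
vertex 2.147 2.291 -0.486
vertex 1.108 1.35 0.444
endloop
endfacet

endsolid
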